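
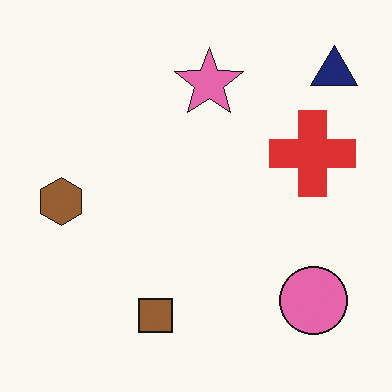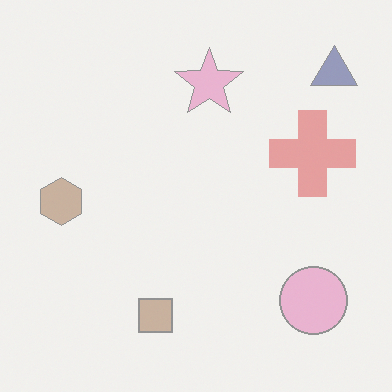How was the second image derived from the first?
The image was washed out (contrast reduced).

Tones are pushed toward mid-grey across the whole image — a global contrast change.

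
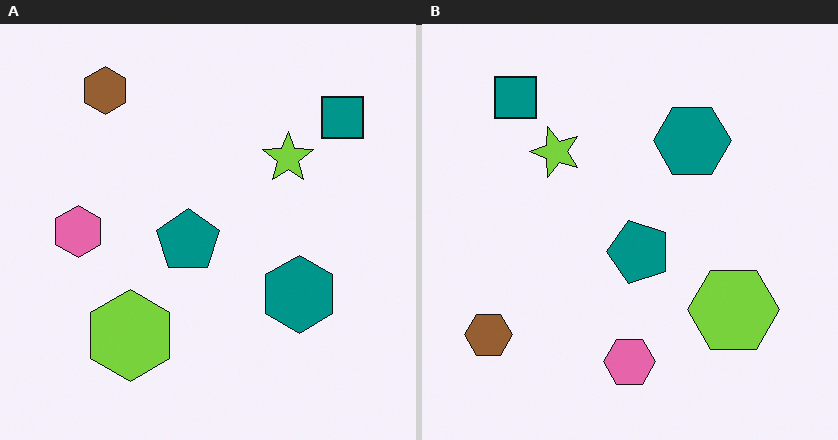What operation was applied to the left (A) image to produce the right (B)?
Rotated 90° counter-clockwise.

The teal square sits in the top-right of the left (A) image and the top-left of the right (B) — consistent with a whole-image 90° counter-clockwise rotation.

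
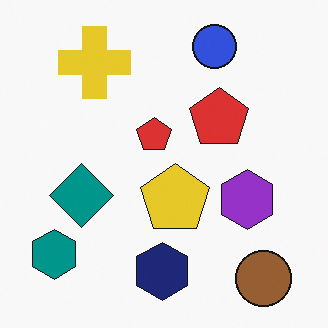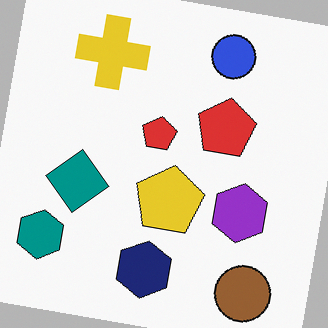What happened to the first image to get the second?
It was rotated clockwise by a few degrees.

Every shape is tilted by the same angle and the image corners show triangular fill wedges — a whole-image rotation by a non-right angle.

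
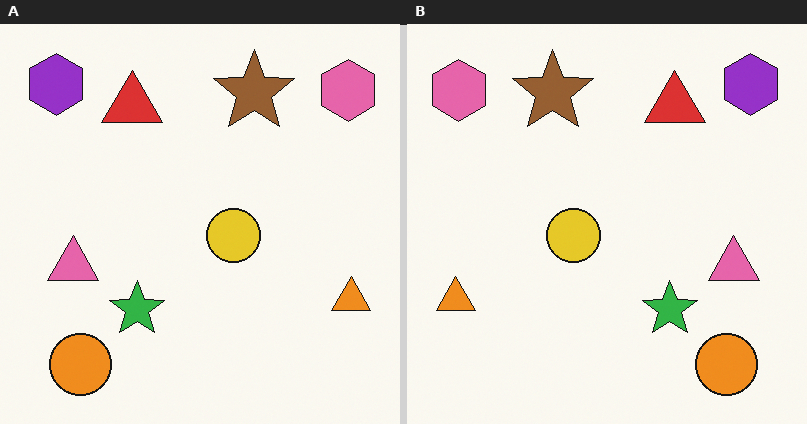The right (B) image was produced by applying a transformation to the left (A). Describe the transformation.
Flipped horizontally (left ↔ right).

The orange triangle is in the bottom-right of the left (A) image and the bottom-left of the right (B) — shapes on opposite sides of the vertical midline have swapped in a mirror flip.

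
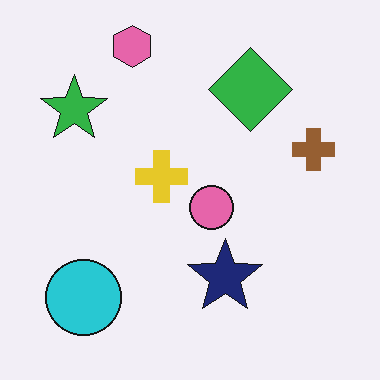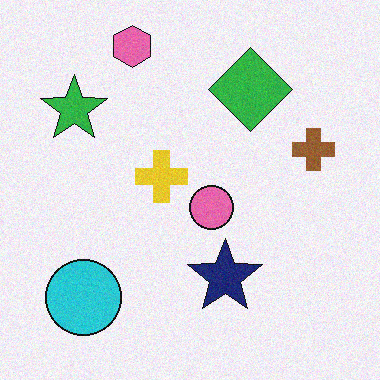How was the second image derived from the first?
It was degraded with light additive noise.

Random speckle covers the whole image, including the flat background.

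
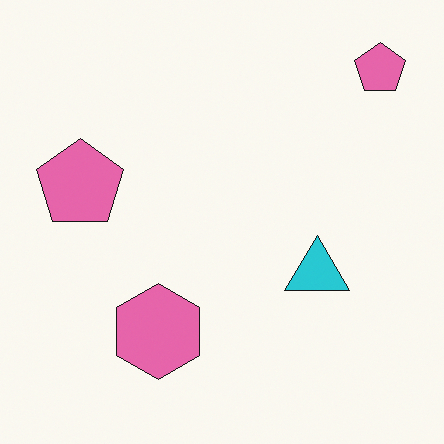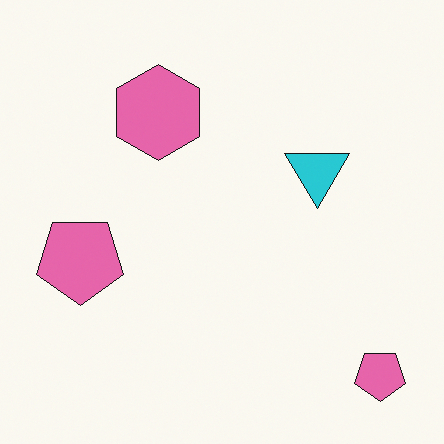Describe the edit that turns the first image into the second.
The image was flipped vertically (top ↔ bottom).

The pink hexagon is in the bottom of the first image and the top of the second — shapes on opposite sides of the horizontal midline have swapped in a mirror flip.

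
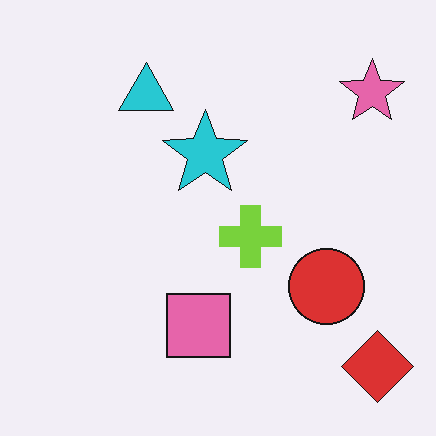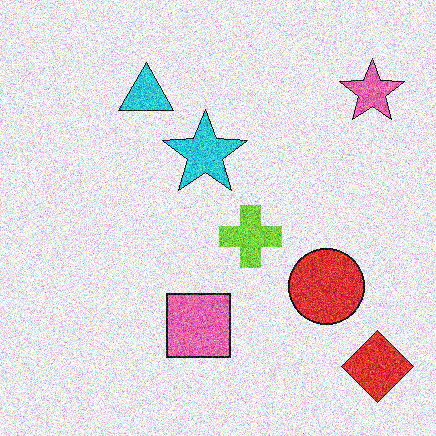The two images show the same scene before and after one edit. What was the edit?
The second image is the first degraded with strong gaussian noise.

Random speckle covers the whole image, including the flat background.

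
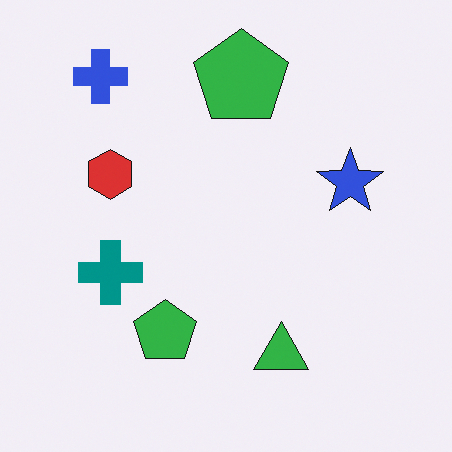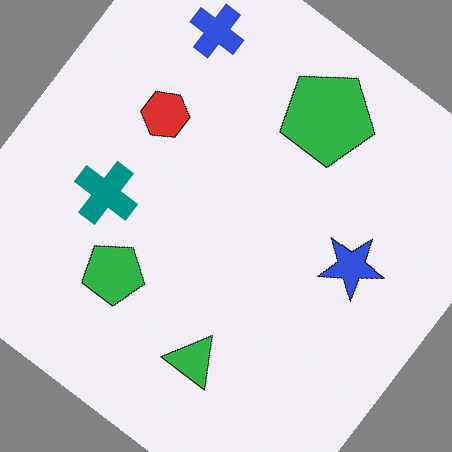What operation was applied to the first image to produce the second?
Rotated clockwise by a large amount — several tens of degrees.

Every shape is tilted by the same angle and the image corners show triangular fill wedges — a whole-image rotation by a non-right angle.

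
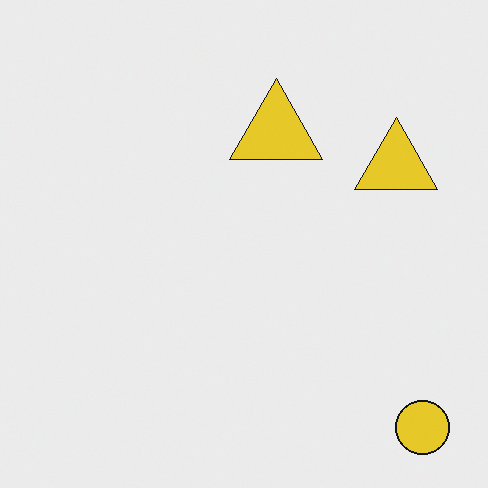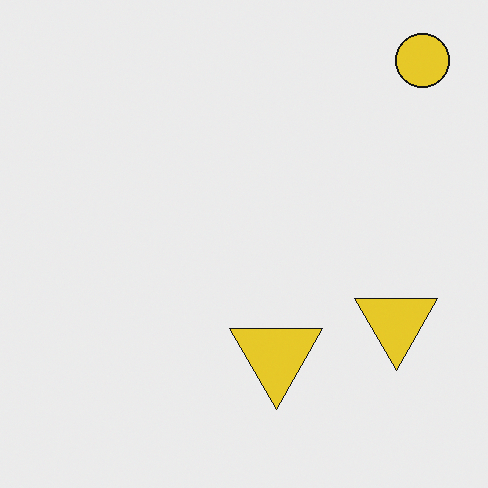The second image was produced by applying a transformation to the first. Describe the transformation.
It was flipped vertically (top ↔ bottom).

The yellow circle is in the bottom-right of the first image and the top-right of the second — shapes on opposite sides of the horizontal midline have swapped in a mirror flip.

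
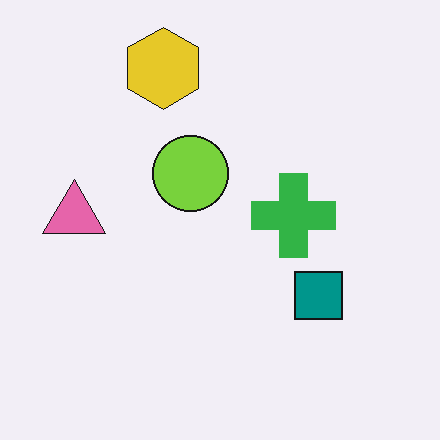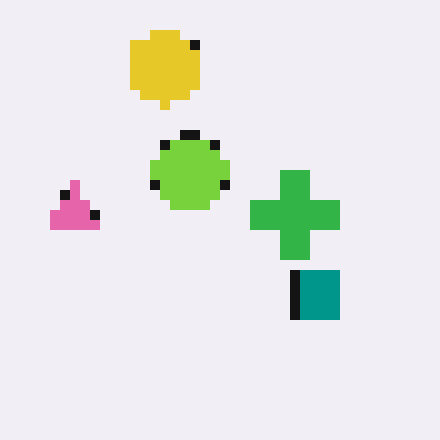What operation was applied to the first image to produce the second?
The transformation is: heavily pixelated into large blocks.

Shapes are reduced to large square blocks; fine edges and outlines are lost — a downscale-then-upscale (mosaic) effect.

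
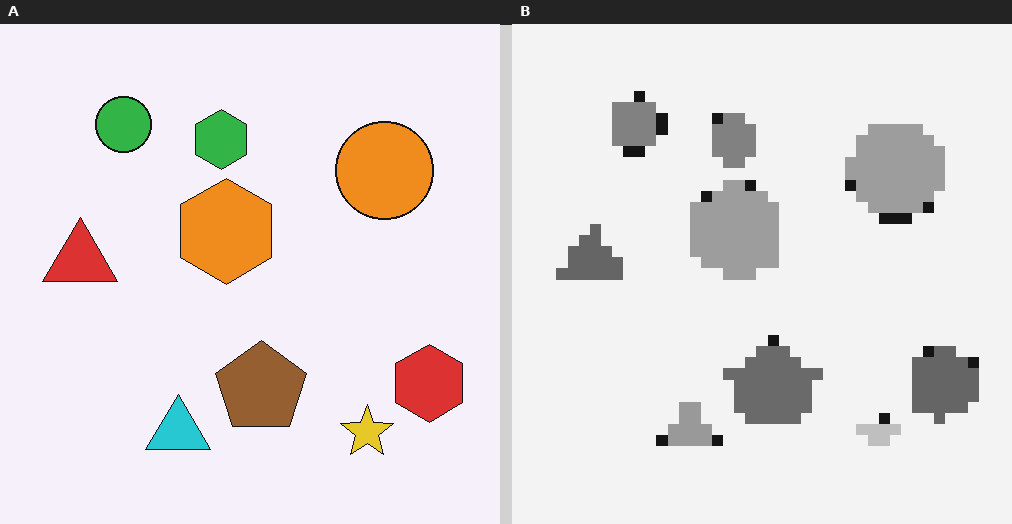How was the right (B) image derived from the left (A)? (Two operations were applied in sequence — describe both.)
This is the original image converted to grayscale, then heavily pixelated into large blocks.

All color is removed — every shape is now a shade of grey. Shapes are reduced to large square blocks; fine edges and outlines are lost — a downscale-then-upscale (mosaic) effect.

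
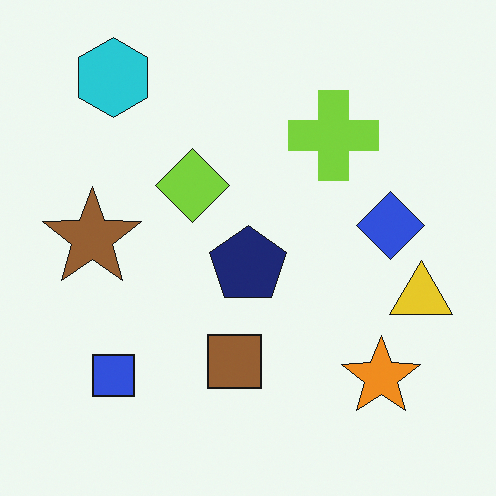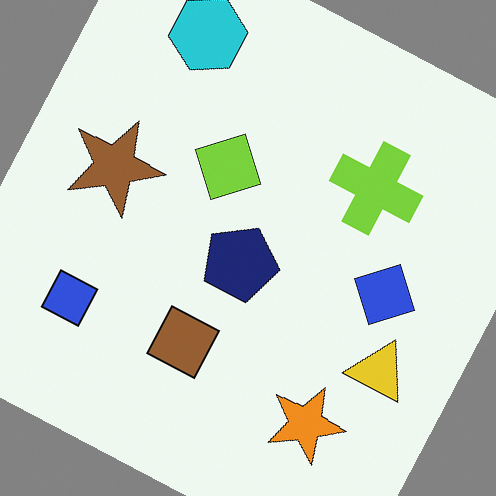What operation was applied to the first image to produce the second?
The image was rotated clockwise by a clearly visible amount.

Every shape is tilted by the same angle and the image corners show triangular fill wedges — a whole-image rotation by a non-right angle.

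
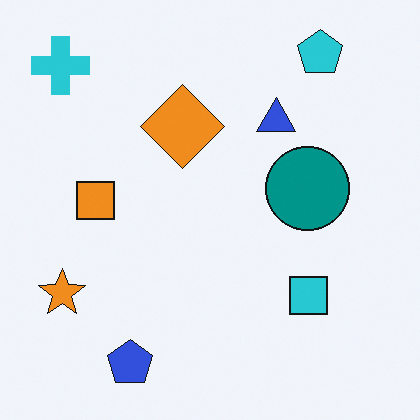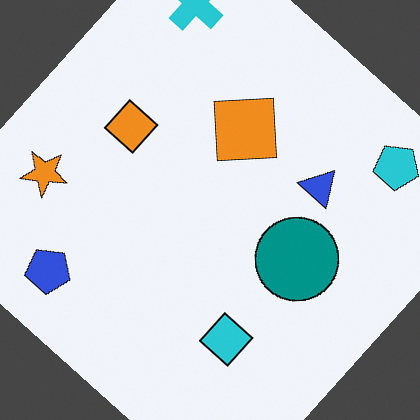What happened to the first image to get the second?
This is the original image rotated clockwise by a large amount — several tens of degrees.

Every shape is tilted by the same angle and the image corners show triangular fill wedges — a whole-image rotation by a non-right angle.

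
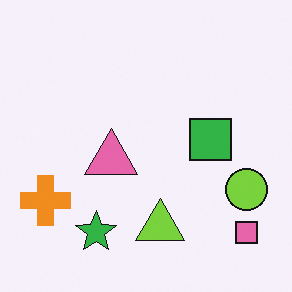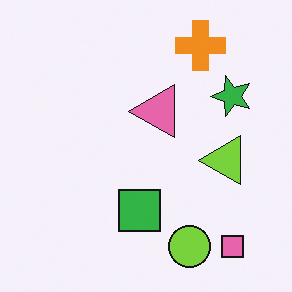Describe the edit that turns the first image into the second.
The second image is the first transposed (reflected across the top-left ↔ bottom-right diagonal).

Shapes have swapped their row and column positions — what was in the top-right is now in the bottom-left — a diagonal reflection.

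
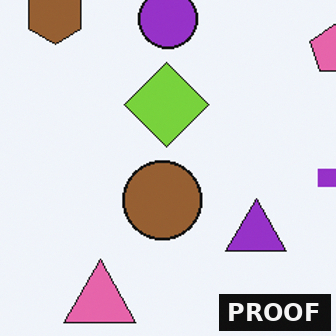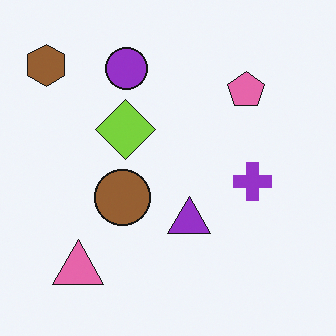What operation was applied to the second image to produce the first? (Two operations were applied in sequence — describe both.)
The first image is the second cropped slightly and scaled back up, then watermarked with the text "PROOF" in the lower-right corner.

The visible shapes are larger and the field of view is narrower; shapes near the original edges may be partly or wholly outside the frame — a crop-and-rescale. A dark label reading "PROOF" appears in the lower-right corner.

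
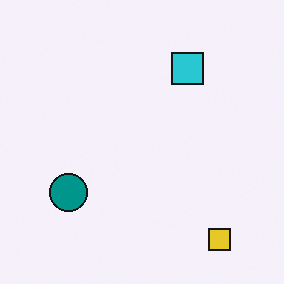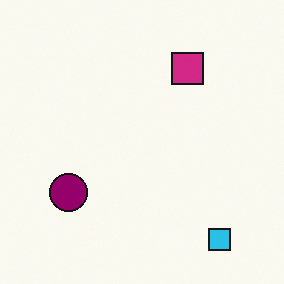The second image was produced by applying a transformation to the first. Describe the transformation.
The image was hue-shifted through roughly a third of the color wheel.

Every shape's color has rotated by the same amount around the hue wheel — a uniform hue shift.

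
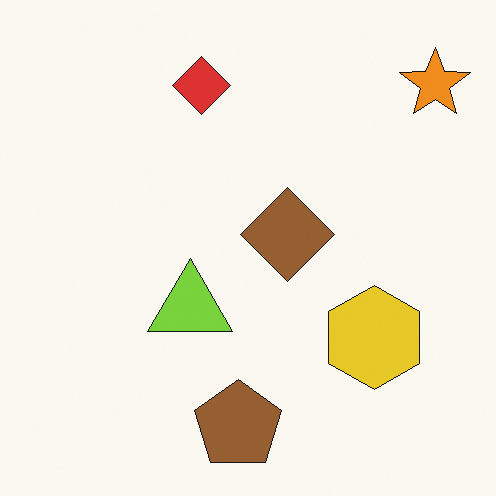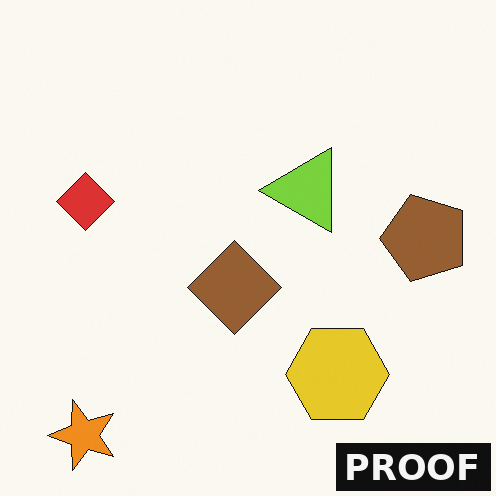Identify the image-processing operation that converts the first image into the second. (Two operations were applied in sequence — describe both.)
It was transposed (reflected across the top-left ↔ bottom-right diagonal), then watermarked with the text "PROOF" in the lower-right corner.

Shapes have swapped their row and column positions — what was in the top-right is now in the bottom-left — a diagonal reflection. A dark label reading "PROOF" appears in the lower-right corner.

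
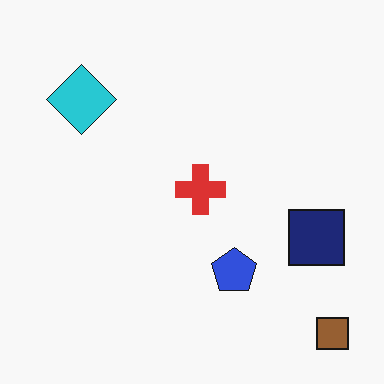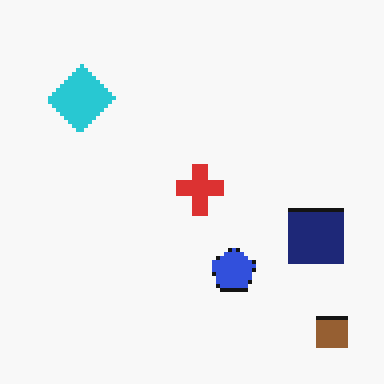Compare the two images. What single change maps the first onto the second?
The transformation is: lightly pixelated (a mild mosaic effect).

Shapes are reduced to large square blocks; fine edges and outlines are lost — a downscale-then-upscale (mosaic) effect.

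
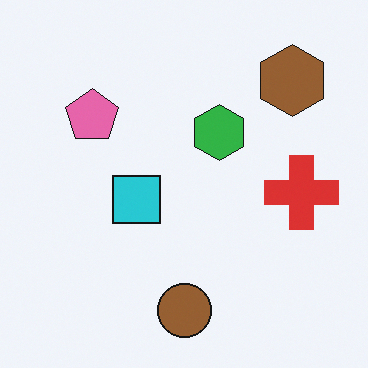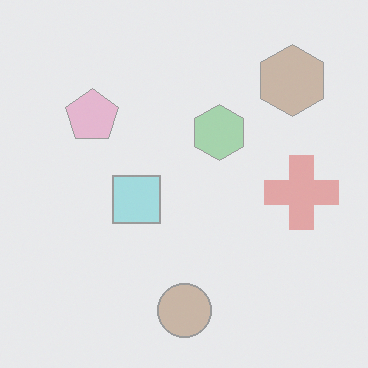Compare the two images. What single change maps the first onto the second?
Given much lower contrast.

Tones are pushed toward mid-grey across the whole image — a global contrast change.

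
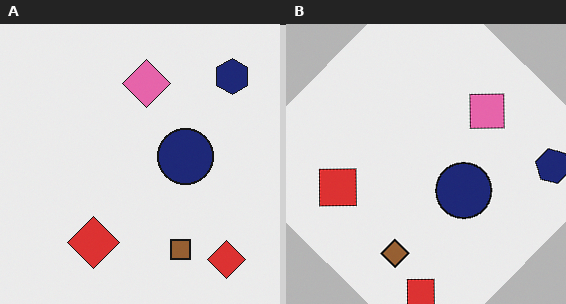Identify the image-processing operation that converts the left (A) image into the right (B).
The image was rotated clockwise by a large amount — several tens of degrees.

Every shape is tilted by the same angle and the image corners show triangular fill wedges — a whole-image rotation by a non-right angle.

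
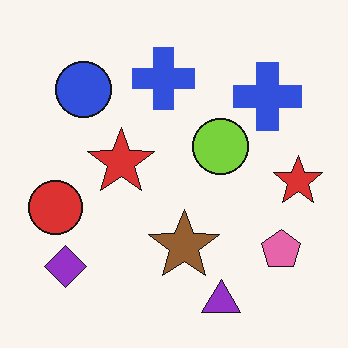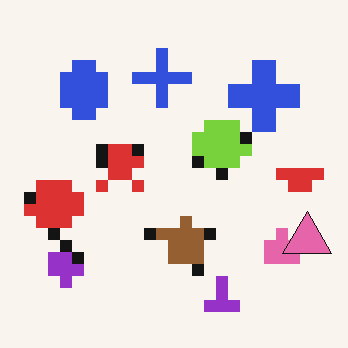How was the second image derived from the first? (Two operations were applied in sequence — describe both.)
Heavily pixelated into large blocks, then overlaid with an additional pink triangle.

Shapes are reduced to large square blocks; fine edges and outlines are lost — a downscale-then-upscale (mosaic) effect. A pink triangle appears in the second image that is absent from the first.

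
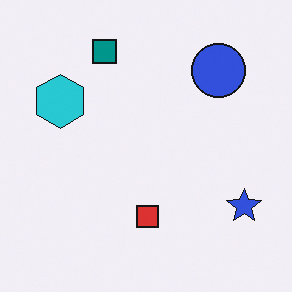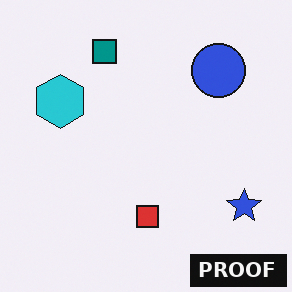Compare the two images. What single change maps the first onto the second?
The transformation is: watermarked with the text "PROOF" in the lower-right corner.

A dark label reading "PROOF" appears in the lower-right corner.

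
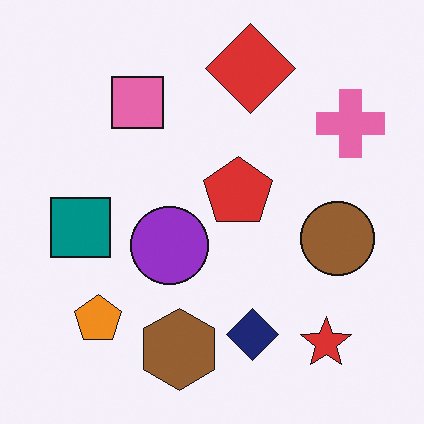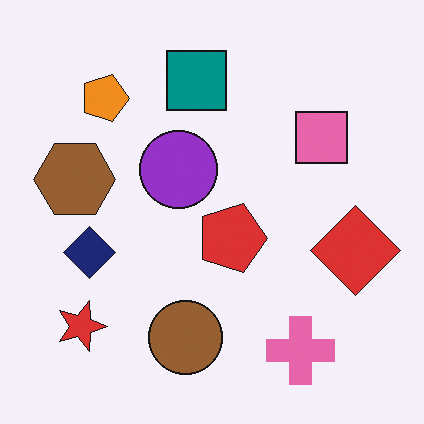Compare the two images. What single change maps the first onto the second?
It was rotated 90° clockwise.

The red star sits in the bottom-right of the first image and the bottom-left of the second — consistent with a whole-image 90° clockwise rotation.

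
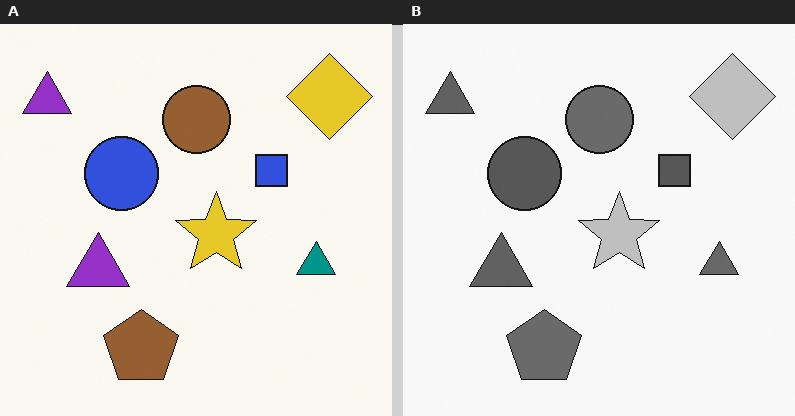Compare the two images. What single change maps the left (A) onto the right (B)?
It was converted to grayscale.

All color is removed — every shape is now a shade of grey.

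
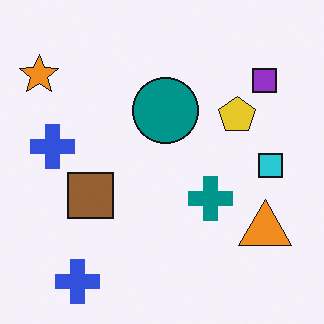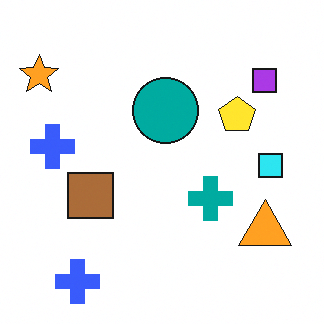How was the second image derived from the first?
The transformation is: slightly brightened.

Every pixel — background and shapes alike — is uniformly brightened.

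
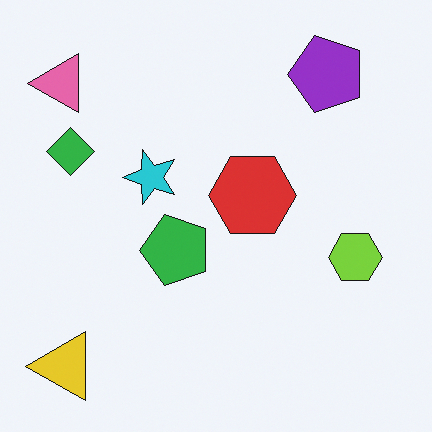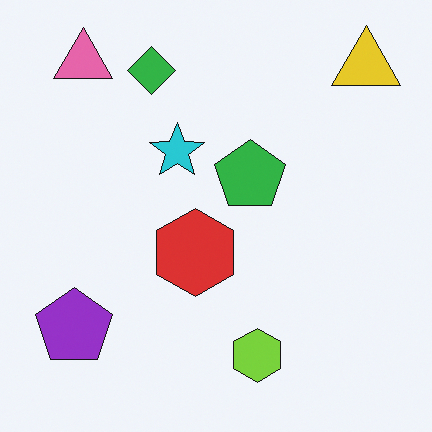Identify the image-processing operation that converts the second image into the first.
This is the original image transposed (reflected across the top-left ↔ bottom-right diagonal).

Shapes have swapped their row and column positions — what was in the top-right is now in the bottom-left — a diagonal reflection.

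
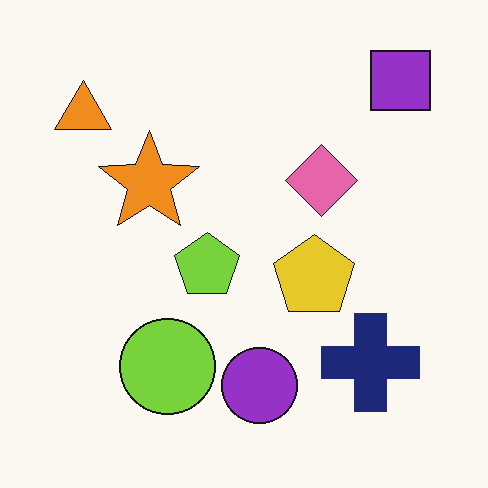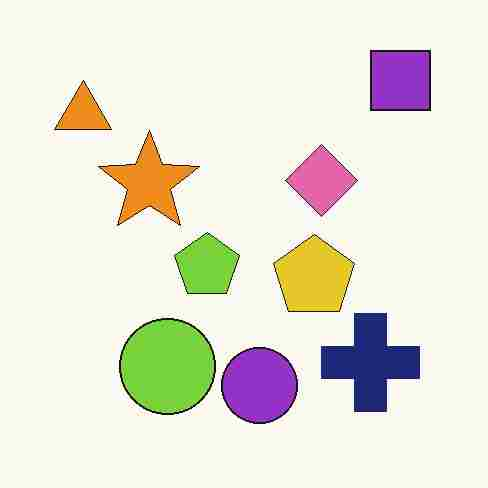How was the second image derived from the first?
Heavily JPEG-compressed with obvious blocking artifacts.

Blocky 8×8 compression artifacts appear around shape edges and the flat background shows ringing — characteristic JPEG degradation.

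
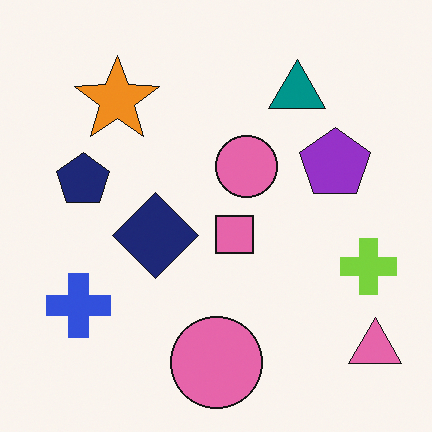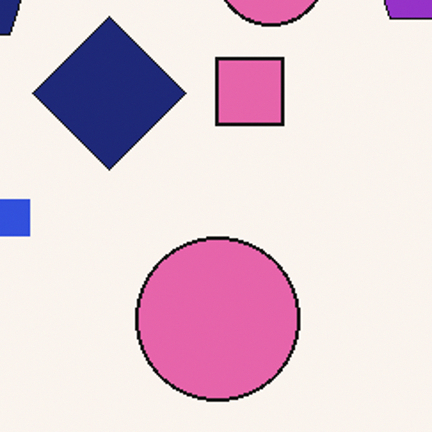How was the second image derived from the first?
The second image is the first cropped to a noticeably smaller region and rescaled.

The visible shapes are larger and the field of view is narrower; shapes near the original edges may be partly or wholly outside the frame — a crop-and-rescale.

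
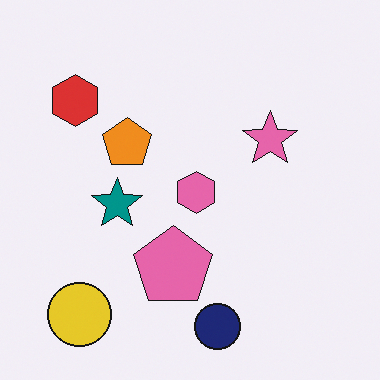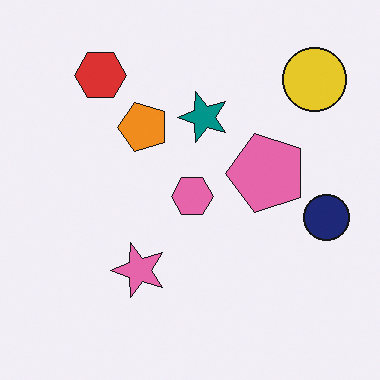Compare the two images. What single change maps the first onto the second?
This is the original image transposed (reflected across the top-left ↔ bottom-right diagonal).

Shapes have swapped their row and column positions — what was in the top-right is now in the bottom-left — a diagonal reflection.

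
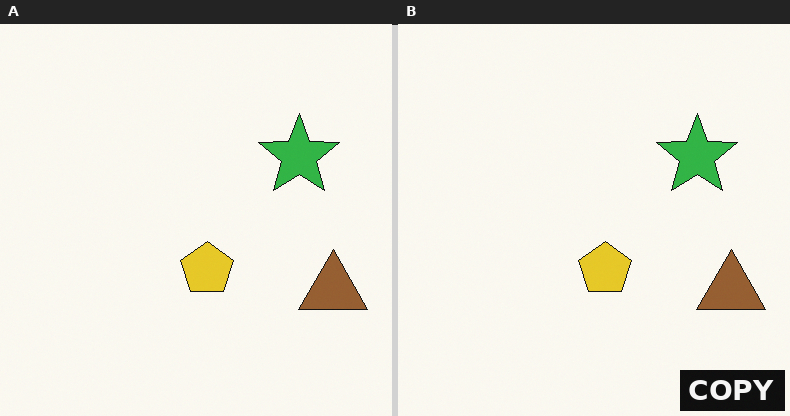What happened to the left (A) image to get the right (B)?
Watermarked with the text "COPY" in the lower-right corner.

A dark label reading "COPY" appears in the lower-right corner.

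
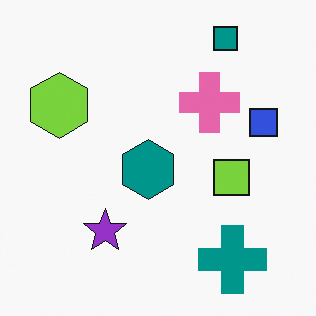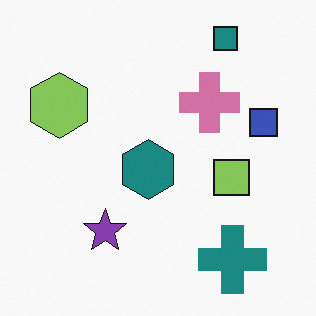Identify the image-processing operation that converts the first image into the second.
The image was slightly desaturated.

All colors are more muted and greyish — a global saturation change.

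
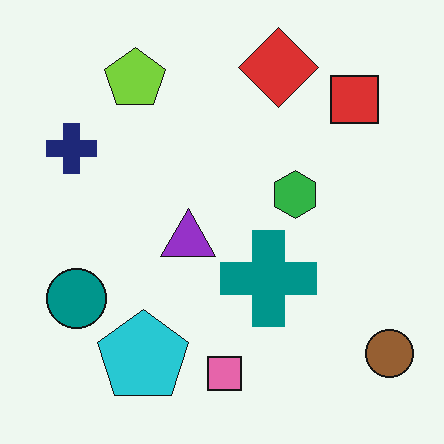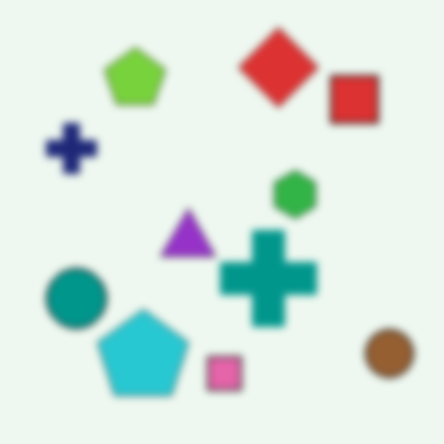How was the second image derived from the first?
This is the original image noticeably gaussian-blurred.

Shape edges and outlines are uniformly softened across the whole image.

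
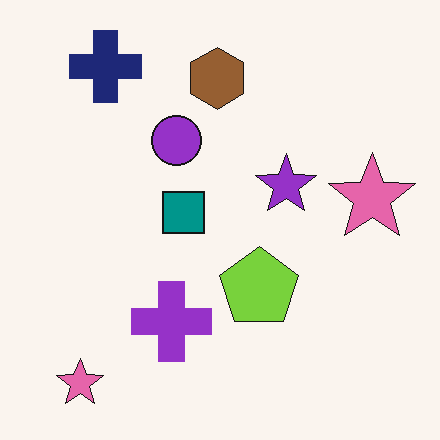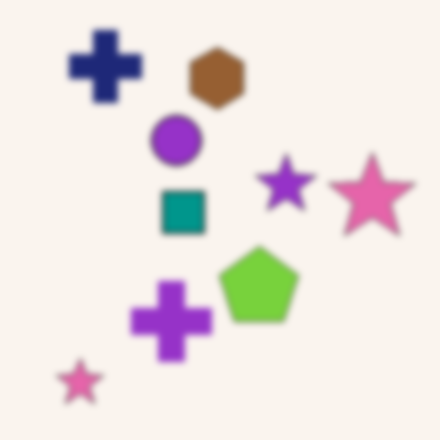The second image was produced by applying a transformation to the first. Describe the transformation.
Moderately blurred.

Shape edges and outlines are uniformly softened across the whole image.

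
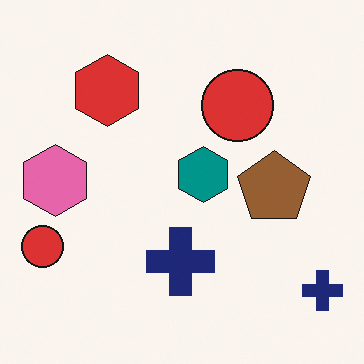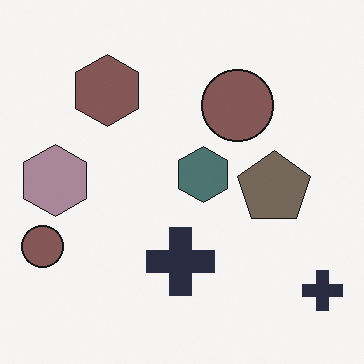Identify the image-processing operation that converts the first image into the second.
The image was made much more muted (saturation change).

All colors are more muted and greyish — a global saturation change.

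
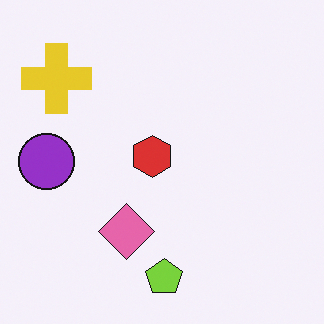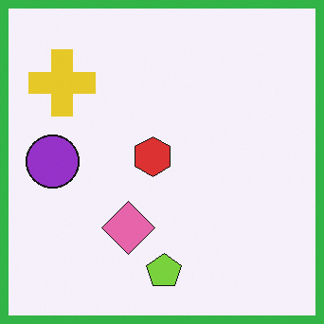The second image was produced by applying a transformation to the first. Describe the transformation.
The image was framed with a green border.

A solid green frame runs around the edge of the second image, with the content slightly shrunk inside it.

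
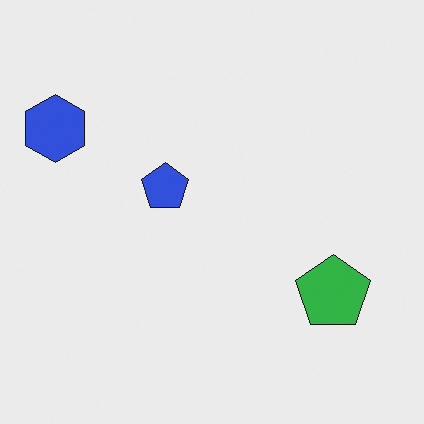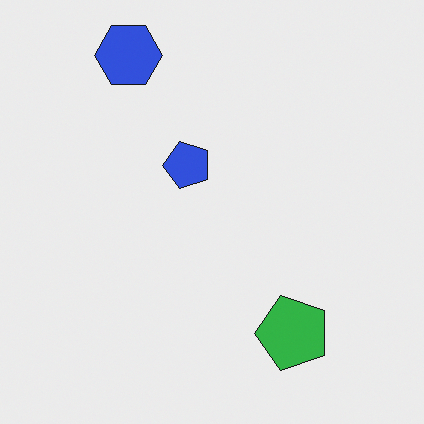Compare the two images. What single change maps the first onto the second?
It was transposed (reflected across the top-left ↔ bottom-right diagonal).

Shapes have swapped their row and column positions — what was in the top-right is now in the bottom-left — a diagonal reflection.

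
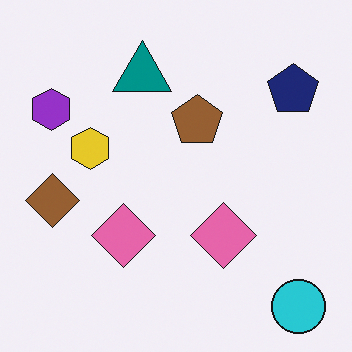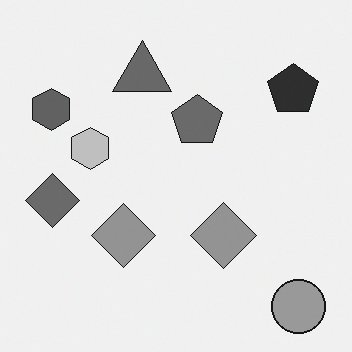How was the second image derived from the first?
Converted to grayscale.

All color is removed — every shape is now a shade of grey.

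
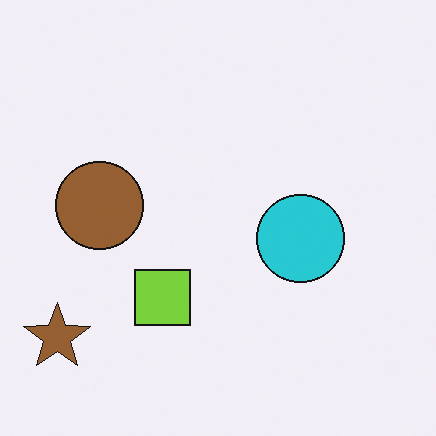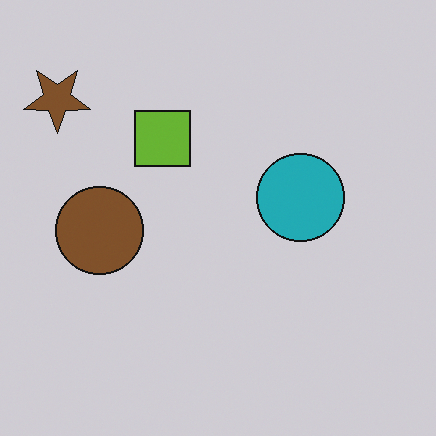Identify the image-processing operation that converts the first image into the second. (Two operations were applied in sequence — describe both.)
The second image is the first darkened a little, then flipped vertically (top ↔ bottom).

Every pixel — background and shapes alike — is uniformly darkened. The brown star is in the bottom-left of the first image and the top-left of the second — shapes on opposite sides of the horizontal midline have swapped in a mirror flip.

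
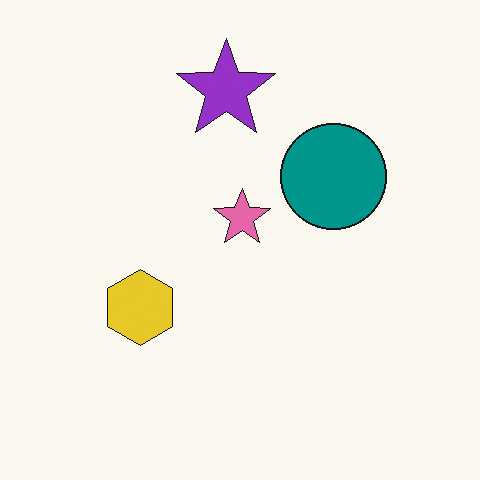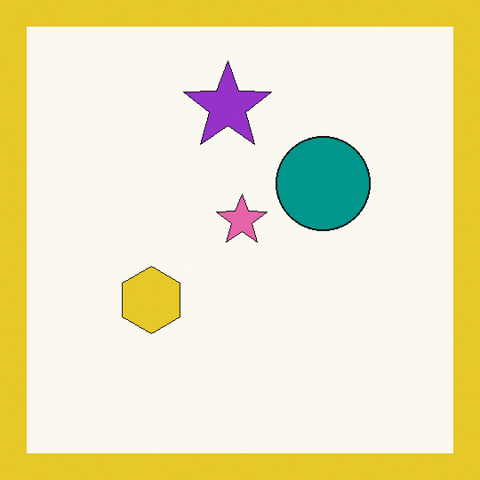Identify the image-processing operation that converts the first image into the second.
The second image is the first framed with a yellow border.

A solid yellow frame runs around the edge of the second image, with the content slightly shrunk inside it.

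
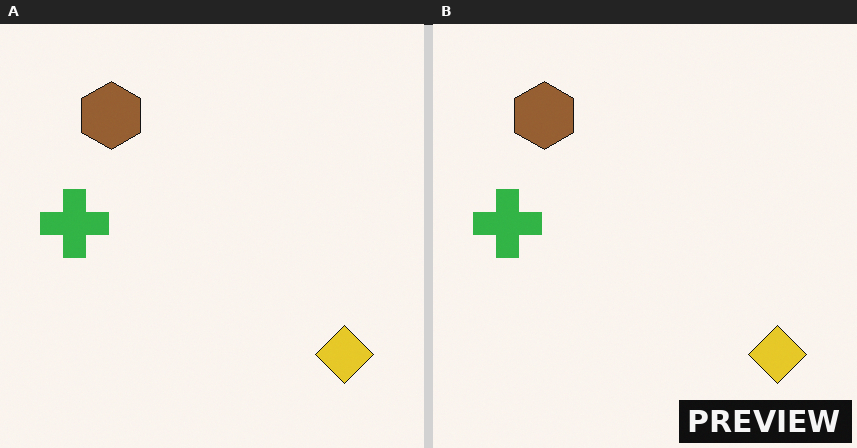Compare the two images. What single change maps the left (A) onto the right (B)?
It was watermarked with the text "PREVIEW" in the lower-right corner.

A dark label reading "PREVIEW" appears in the lower-right corner.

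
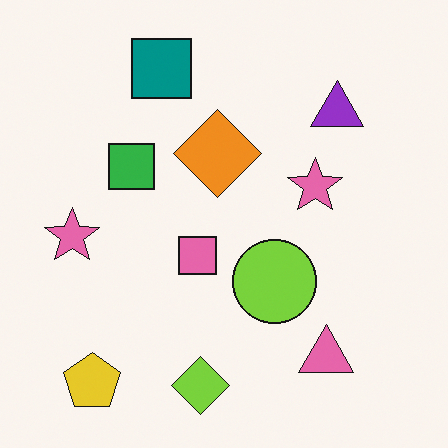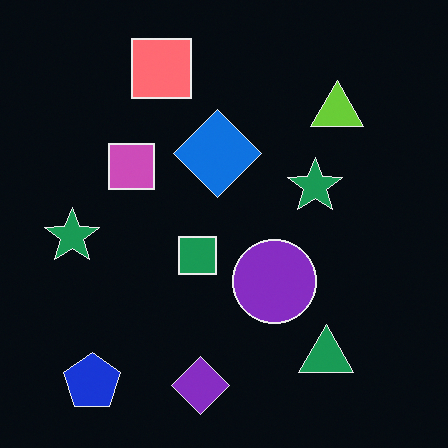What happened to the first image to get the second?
The transformation is: color-inverted (negative).

The light background has become dark and every shape's color is its complement — a photographic negative.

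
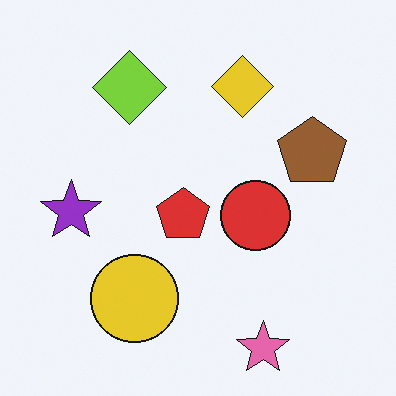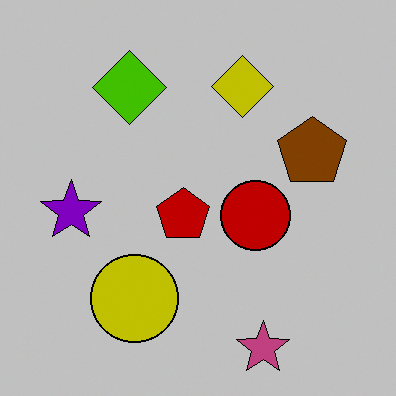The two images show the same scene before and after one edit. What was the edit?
Aggressively posterized.

Each flat color has snapped to a coarser quantized level — most visibly, the near-white background has dropped to a flat grey.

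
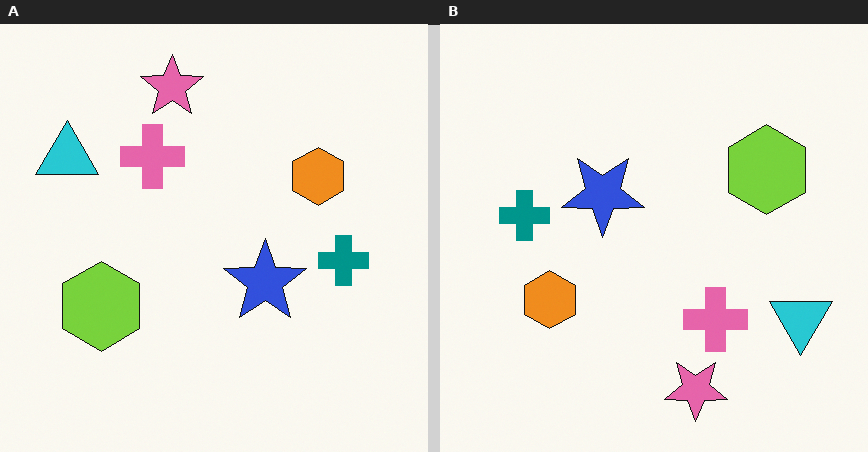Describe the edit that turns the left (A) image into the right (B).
The image was rotated 180°.

The cyan triangle sits in the top-left of the left (A) image and the bottom-right of the right (B) — consistent with a whole-image 180° rotation.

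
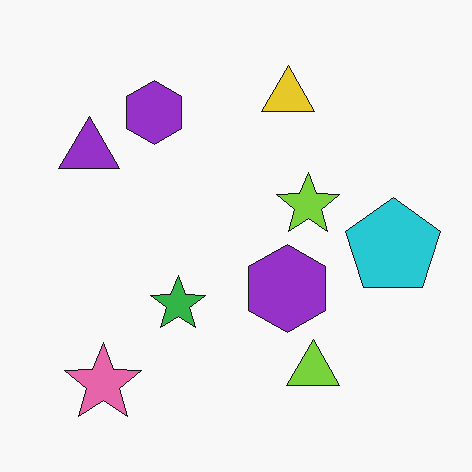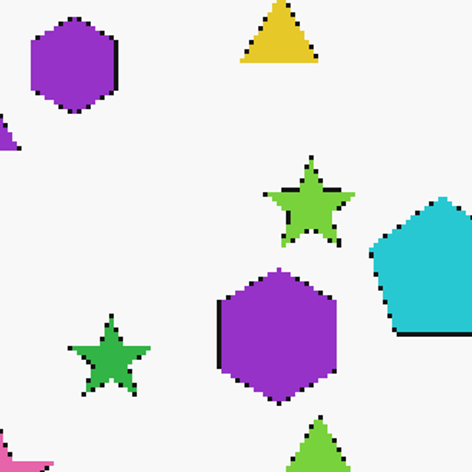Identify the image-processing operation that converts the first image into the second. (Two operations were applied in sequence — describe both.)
This is the original image mildly pixelated, then cropped slightly and scaled back up.

Shapes are reduced to large square blocks; fine edges and outlines are lost — a downscale-then-upscale (mosaic) effect. The visible shapes are larger and the field of view is narrower; shapes near the original edges may be partly or wholly outside the frame — a crop-and-rescale.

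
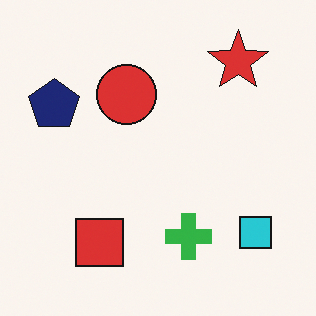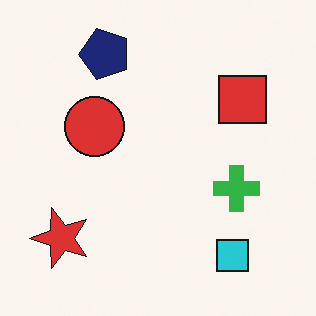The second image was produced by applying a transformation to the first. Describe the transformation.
It was transposed (reflected across the top-left ↔ bottom-right diagonal).

Shapes have swapped their row and column positions — what was in the top-right is now in the bottom-left — a diagonal reflection.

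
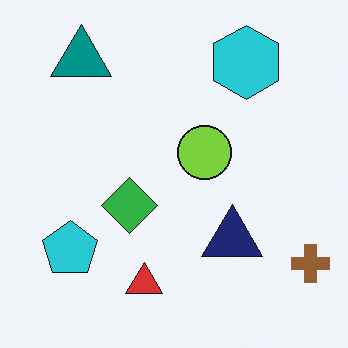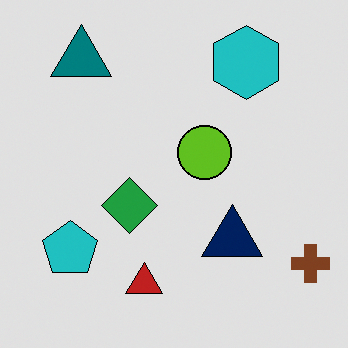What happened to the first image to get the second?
This is the original image moderately posterized.

Each flat color has snapped to a coarser quantized level — most visibly, the near-white background has dropped to a flat grey.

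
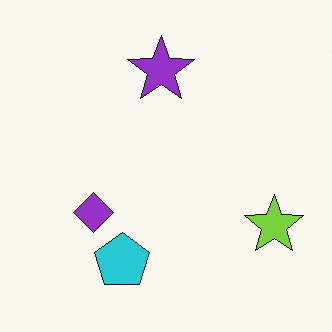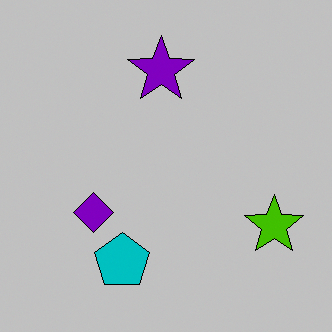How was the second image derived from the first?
The image was heavily posterized to just a handful of flat colors.

Each flat color has snapped to a coarser quantized level — most visibly, the near-white background has dropped to a flat grey.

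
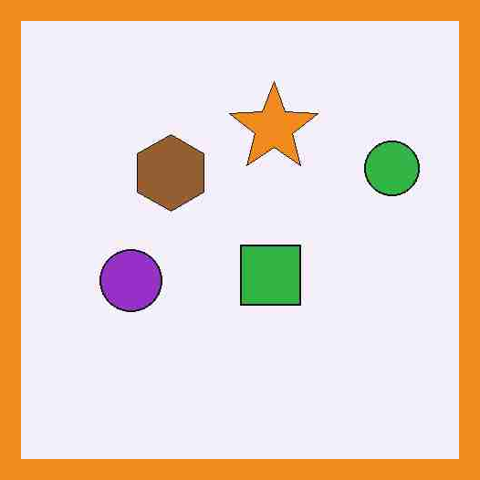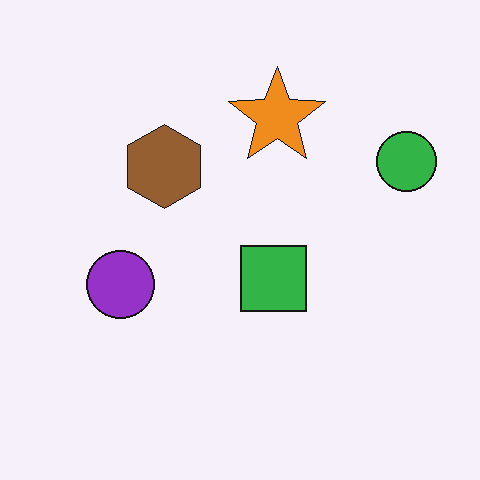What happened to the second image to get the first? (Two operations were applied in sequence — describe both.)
It was heavily JPEG-compressed with obvious blocking artifacts, then framed with a orange border.

Blocky 8×8 compression artifacts appear around shape edges and the flat background shows ringing — characteristic JPEG degradation. A solid orange frame runs around the edge of the first image, with the content slightly shrunk inside it.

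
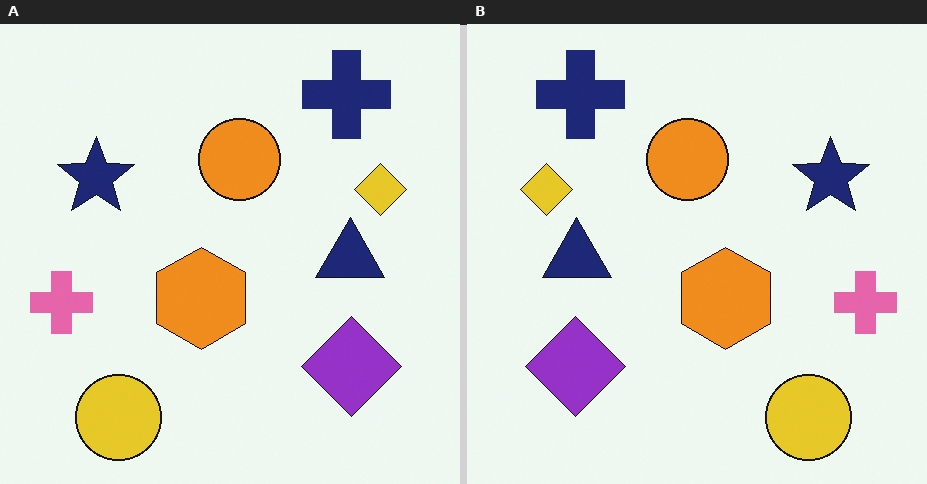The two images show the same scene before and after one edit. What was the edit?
The transformation is: flipped horizontally (left ↔ right).

The pink cross is in the left of the left (A) image and the right of the right (B) — shapes on opposite sides of the vertical midline have swapped in a mirror flip.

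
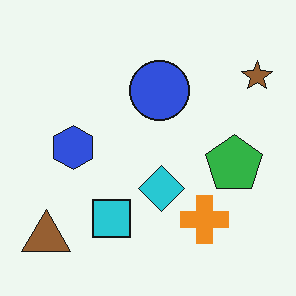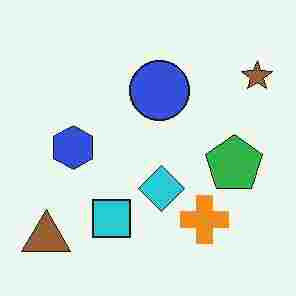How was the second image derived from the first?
The second image is the first heavily JPEG-compressed with obvious blocking artifacts.

Blocky 8×8 compression artifacts appear around shape edges and the flat background shows ringing — characteristic JPEG degradation.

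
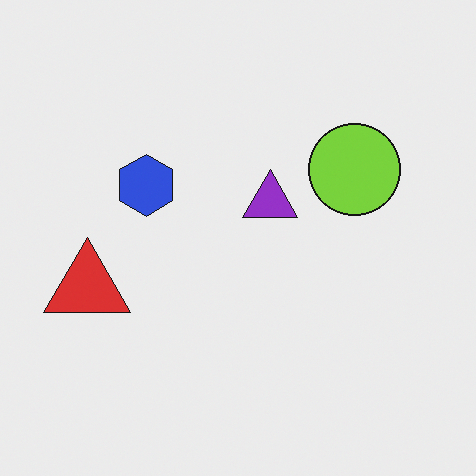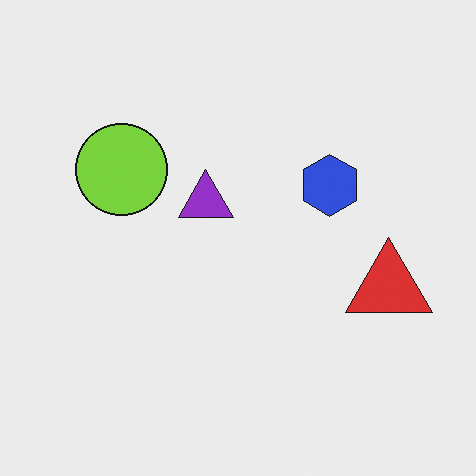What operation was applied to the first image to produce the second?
This is the original image flipped horizontally (left ↔ right).

The red triangle is in the left of the first image and the right of the second — shapes on opposite sides of the vertical midline have swapped in a mirror flip.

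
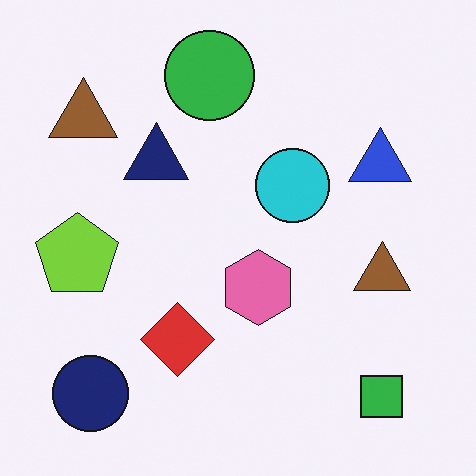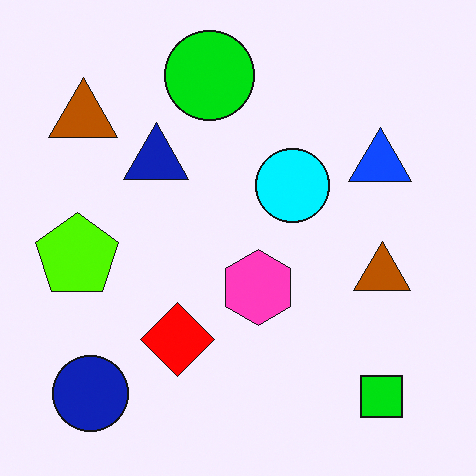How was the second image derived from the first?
It was heavily oversaturated.

All colors are more vivid — a global saturation change.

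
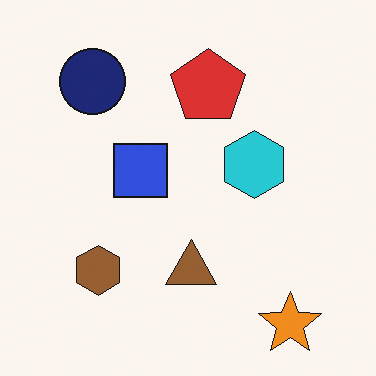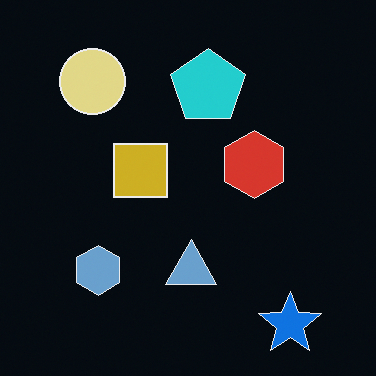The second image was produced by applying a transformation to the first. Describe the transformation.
Color-inverted (negative).

The light background has become dark and every shape's color is its complement — a photographic negative.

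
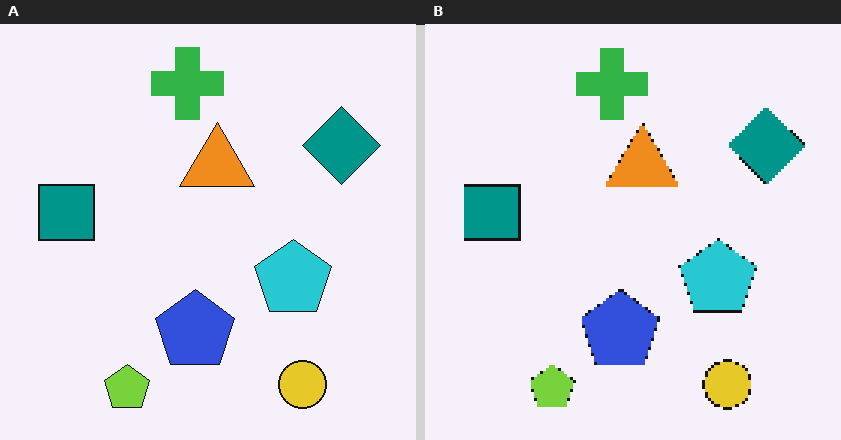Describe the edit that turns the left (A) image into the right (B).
The image was mildly pixelated.

Shapes are reduced to large square blocks; fine edges and outlines are lost — a downscale-then-upscale (mosaic) effect.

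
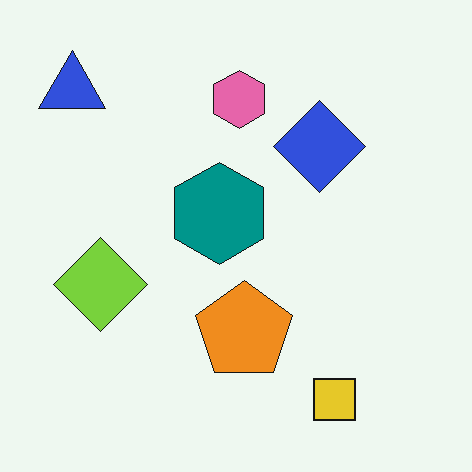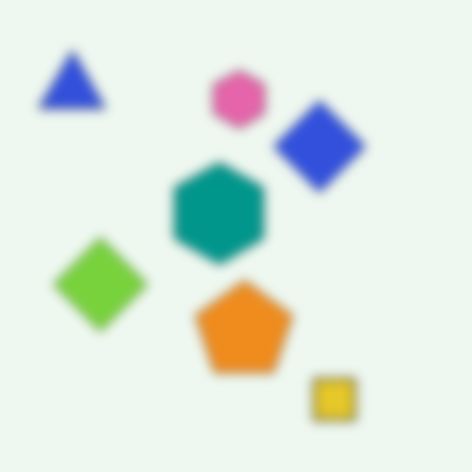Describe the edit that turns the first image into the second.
The second image is the first heavily blurred.

Shape edges and outlines are uniformly softened across the whole image.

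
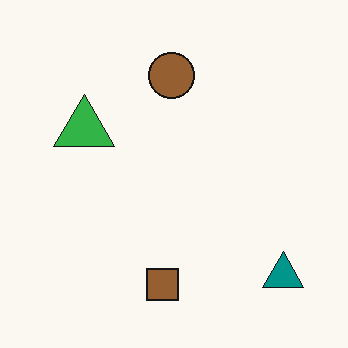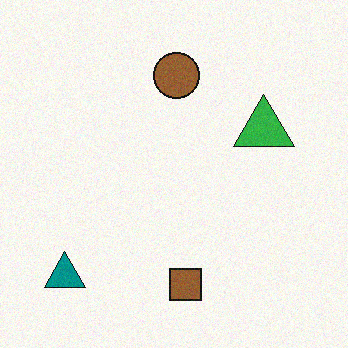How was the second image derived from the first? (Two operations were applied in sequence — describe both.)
The transformation is: flipped horizontally (left ↔ right), then degraded with light additive noise.

The teal triangle is in the bottom-right of the first image and the bottom-left of the second — shapes on opposite sides of the vertical midline have swapped in a mirror flip. Random speckle covers the whole image, including the flat background.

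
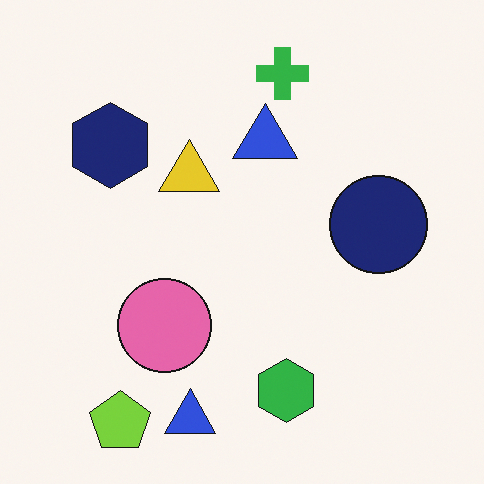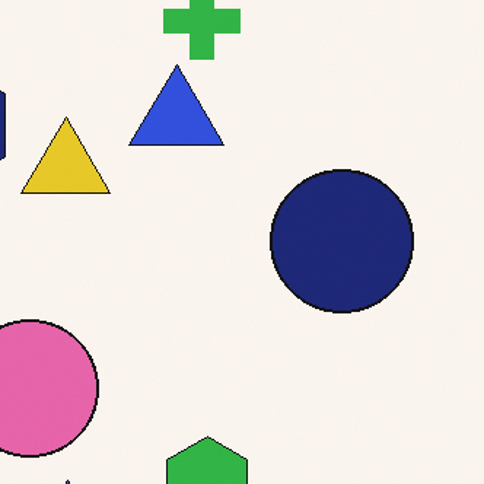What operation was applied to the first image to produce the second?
Cropped to a modestly smaller region and rescaled.

The visible shapes are larger and the field of view is narrower; shapes near the original edges may be partly or wholly outside the frame — a crop-and-rescale.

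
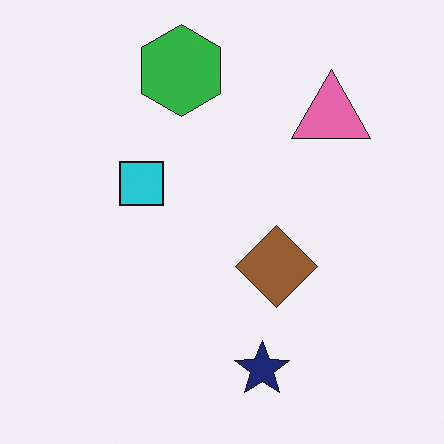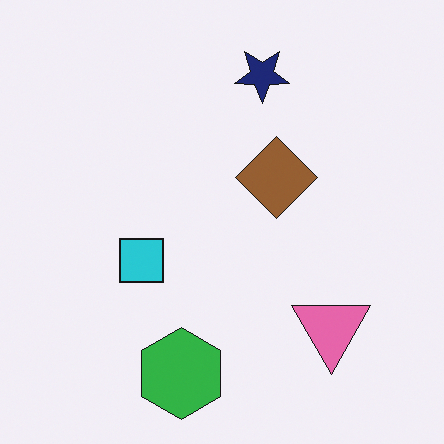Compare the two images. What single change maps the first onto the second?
The transformation is: flipped vertically (top ↔ bottom).

The green hexagon is in the top of the first image and the bottom of the second — shapes on opposite sides of the horizontal midline have swapped in a mirror flip.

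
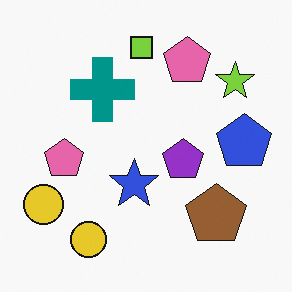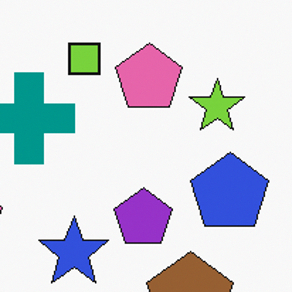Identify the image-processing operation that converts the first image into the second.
Cropped slightly and scaled back up.

The visible shapes are larger and the field of view is narrower; shapes near the original edges may be partly or wholly outside the frame — a crop-and-rescale.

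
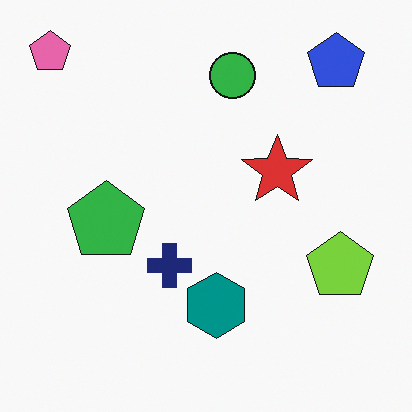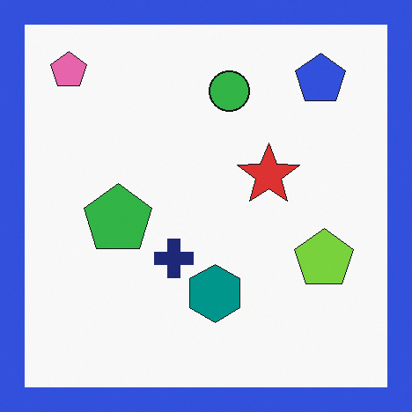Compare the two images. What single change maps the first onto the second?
The second image is the first framed with a blue border.

A solid blue frame runs around the edge of the second image, with the content slightly shrunk inside it.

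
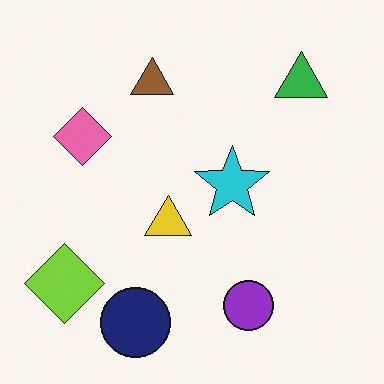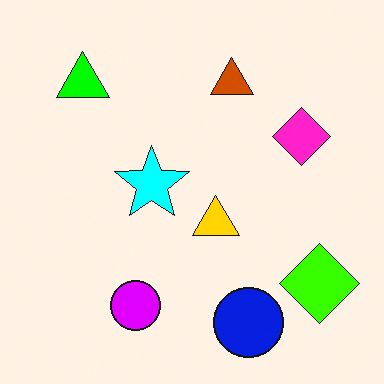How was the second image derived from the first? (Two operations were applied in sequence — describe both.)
Made much more vivid (saturation change), then flipped horizontally (left ↔ right).

All colors are more vivid — a global saturation change. The lime diamond is in the bottom-left of the first image and the bottom-right of the second — shapes on opposite sides of the vertical midline have swapped in a mirror flip.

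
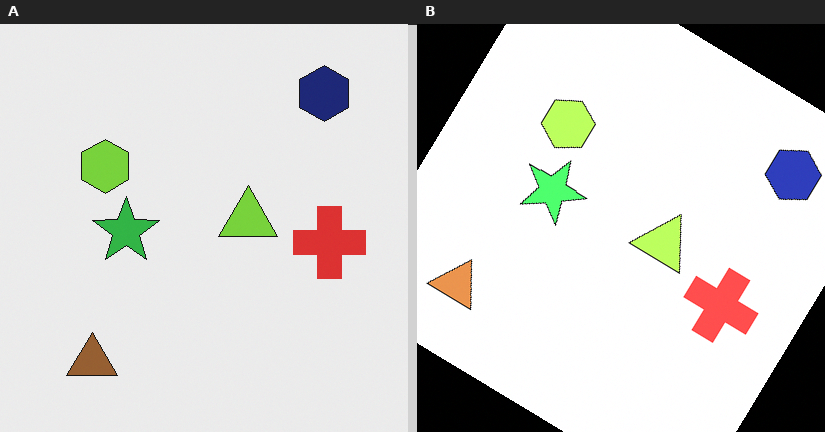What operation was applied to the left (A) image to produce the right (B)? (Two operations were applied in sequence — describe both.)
The right (B) image is the left (A) noticeably brightened, then rotated clockwise by a large amount — several tens of degrees.

Every pixel — background and shapes alike — is uniformly brightened. Every shape is tilted by the same angle and the image corners show triangular fill wedges — a whole-image rotation by a non-right angle.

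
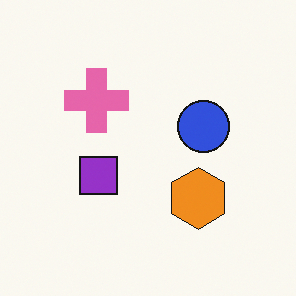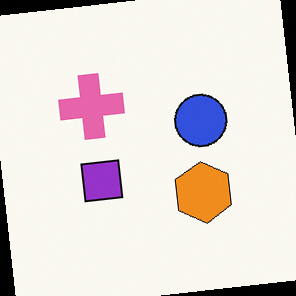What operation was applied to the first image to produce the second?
The image was rotated counter-clockwise by a slight angle.

Every shape is tilted by the same angle and the image corners show triangular fill wedges — a whole-image rotation by a non-right angle.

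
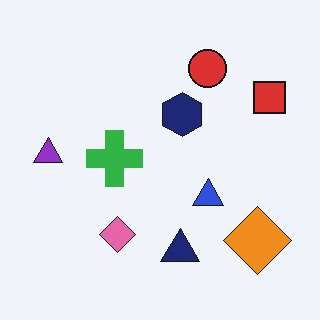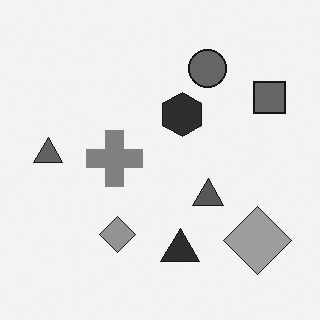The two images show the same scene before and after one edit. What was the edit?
The transformation is: converted to grayscale.

All color is removed — every shape is now a shade of grey.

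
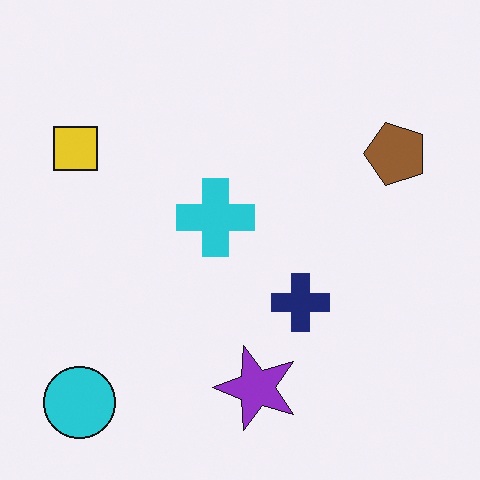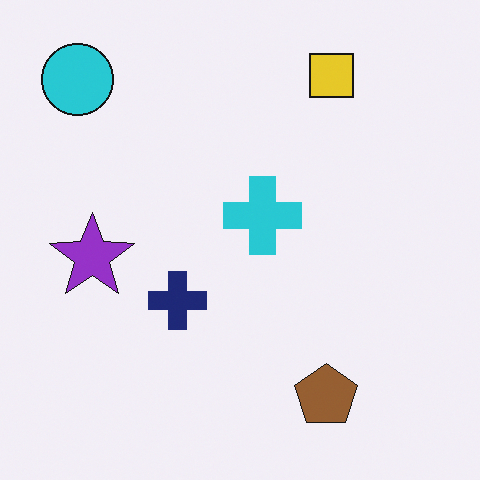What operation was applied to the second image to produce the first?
The first image is the second rotated 90° counter-clockwise.

The cyan circle sits in the top-left of the second image and the bottom-left of the first — consistent with a whole-image 90° counter-clockwise rotation.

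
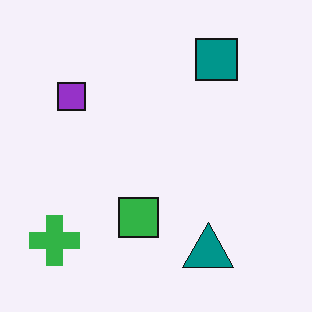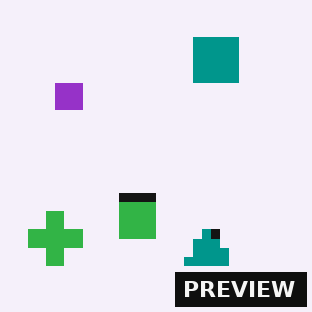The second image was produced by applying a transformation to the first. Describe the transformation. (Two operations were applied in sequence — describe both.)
The transformation is: coarsely pixelated, then watermarked with the text "PREVIEW" in the lower-right corner.

Shapes are reduced to large square blocks; fine edges and outlines are lost — a downscale-then-upscale (mosaic) effect. A dark label reading "PREVIEW" appears in the lower-right corner.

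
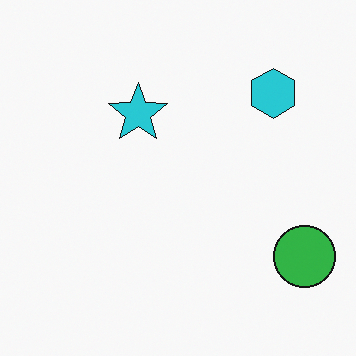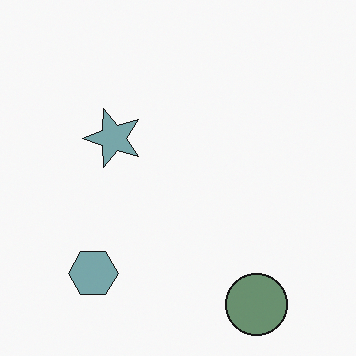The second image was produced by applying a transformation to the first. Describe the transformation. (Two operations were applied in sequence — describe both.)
The second image is the first transposed (reflected across the top-left ↔ bottom-right diagonal), then made much more muted (saturation change).

Shapes have swapped their row and column positions — what was in the top-right is now in the bottom-left — a diagonal reflection. All colors are more muted and greyish — a global saturation change.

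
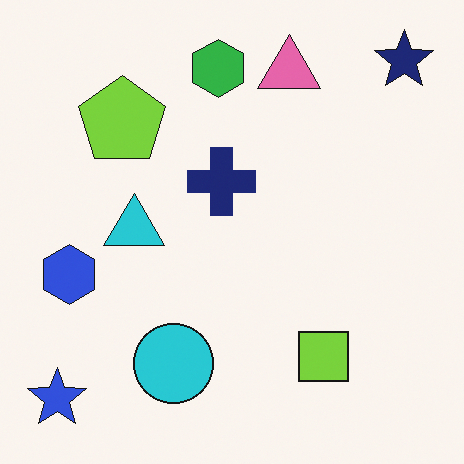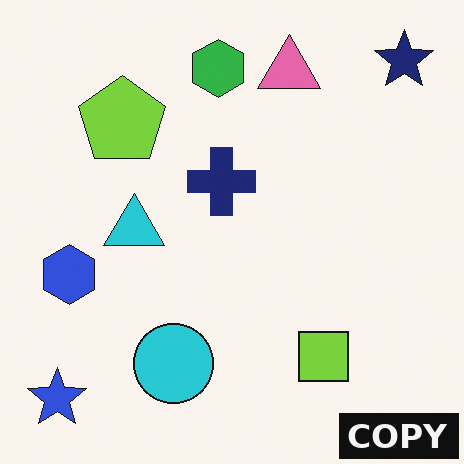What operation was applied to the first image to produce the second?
The second image is the first watermarked with the text "COPY" in the lower-right corner.

A dark label reading "COPY" appears in the lower-right corner.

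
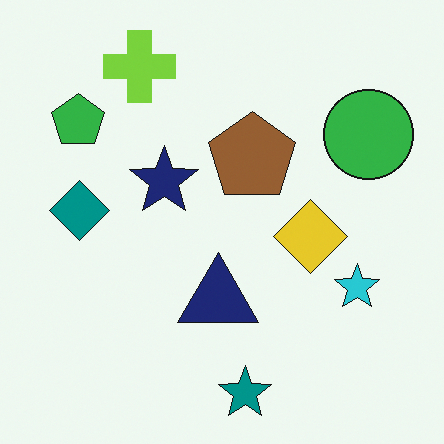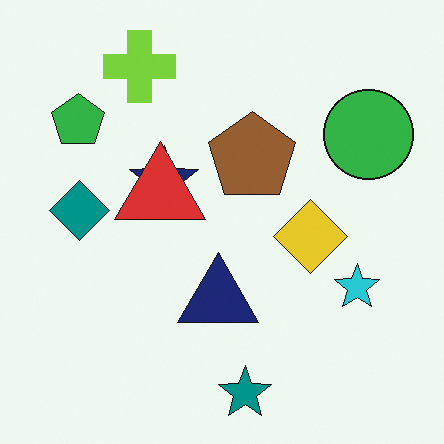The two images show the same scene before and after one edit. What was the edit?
The transformation is: overlaid with an additional red triangle.

A red triangle appears in the second image that is absent from the first.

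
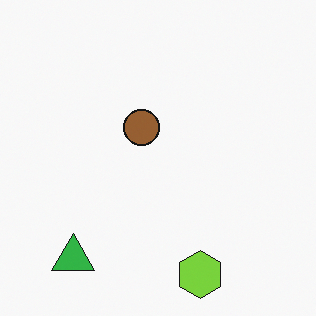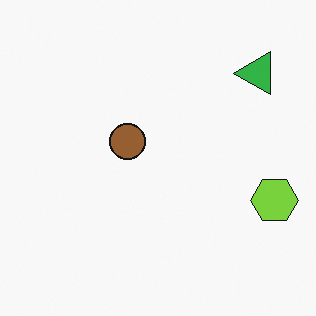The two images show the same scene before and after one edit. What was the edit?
The second image is the first transposed (reflected across the top-left ↔ bottom-right diagonal).

Shapes have swapped their row and column positions — what was in the top-right is now in the bottom-left — a diagonal reflection.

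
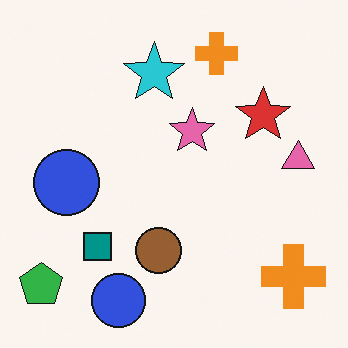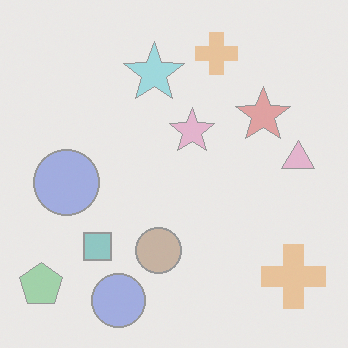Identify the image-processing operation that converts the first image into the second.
The image was washed out (contrast reduced).

Tones are pushed toward mid-grey across the whole image — a global contrast change.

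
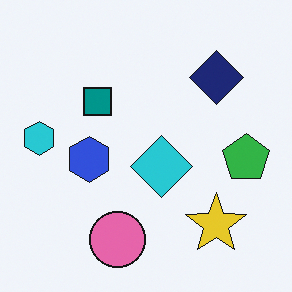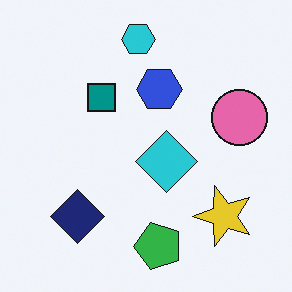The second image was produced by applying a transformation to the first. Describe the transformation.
Transposed (reflected across the top-left ↔ bottom-right diagonal).

Shapes have swapped their row and column positions — what was in the top-right is now in the bottom-left — a diagonal reflection.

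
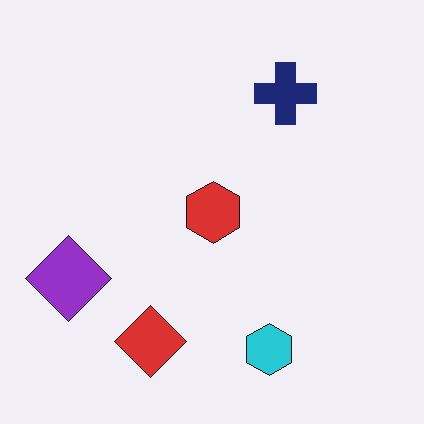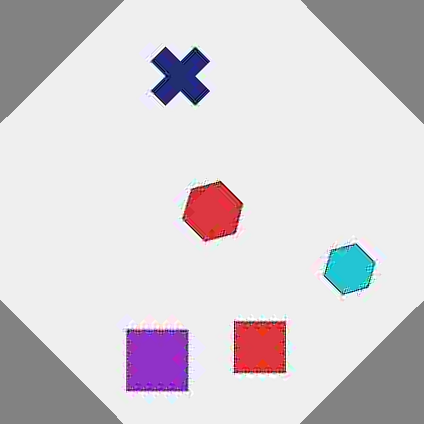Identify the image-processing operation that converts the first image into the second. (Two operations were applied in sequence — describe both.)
Heavily JPEG-compressed with obvious blocking artifacts, then rotated counter-clockwise by a large amount — several tens of degrees.

Blocky 8×8 compression artifacts appear around shape edges and the flat background shows ringing — characteristic JPEG degradation. Every shape is tilted by the same angle and the image corners show triangular fill wedges — a whole-image rotation by a non-right angle.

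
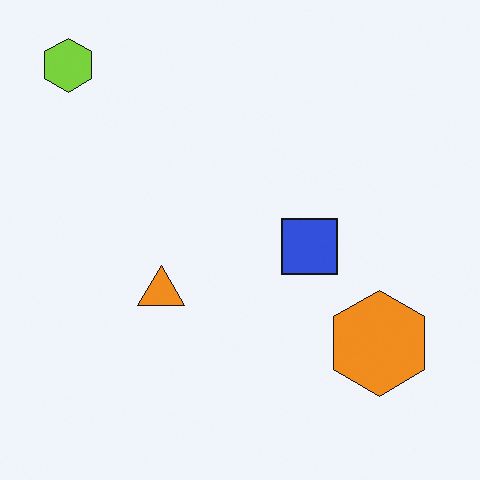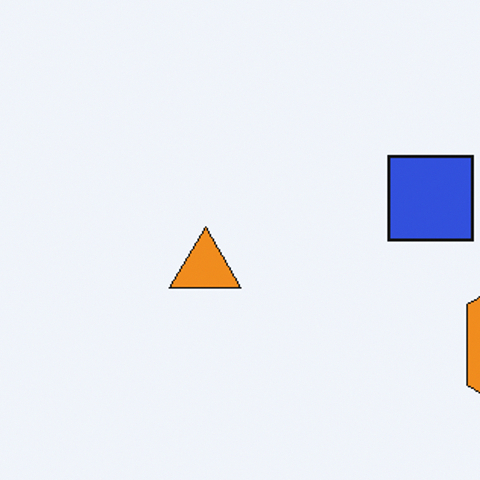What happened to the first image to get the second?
The second image is the first cropped slightly and scaled back up.

The visible shapes are larger and the field of view is narrower; shapes near the original edges may be partly or wholly outside the frame — a crop-and-rescale.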